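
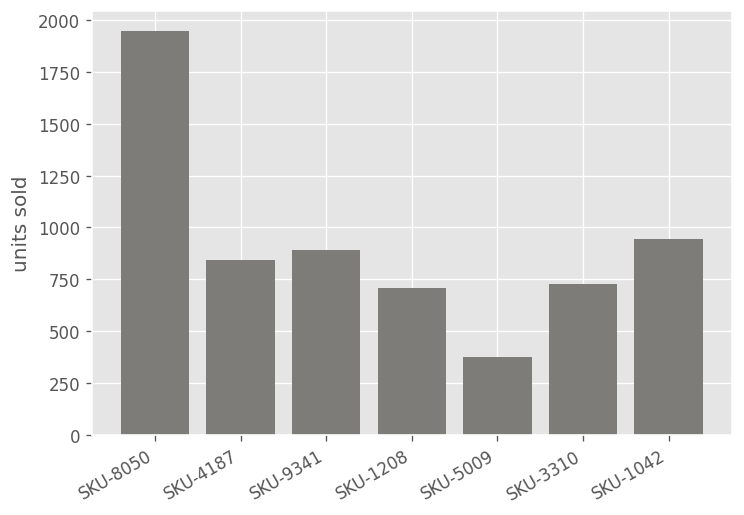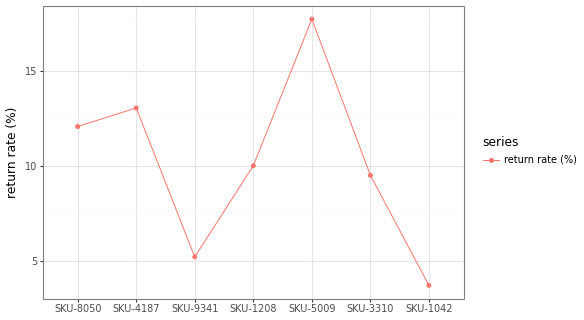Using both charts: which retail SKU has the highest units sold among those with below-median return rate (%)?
SKU-1042

Chart 2 median return rate (%) ≈ 10; below-median retail SKUs: SKU-9341, SKU-3310, SKU-1042. Among those, SKU-1042 has the highest units sold (≈ 1000).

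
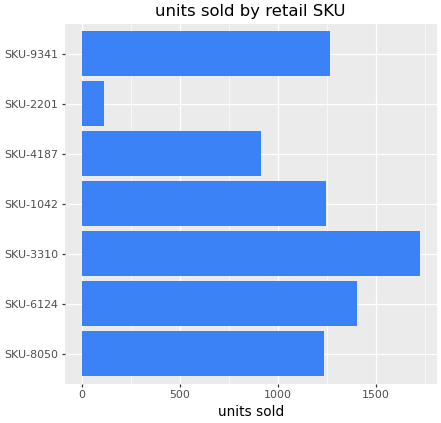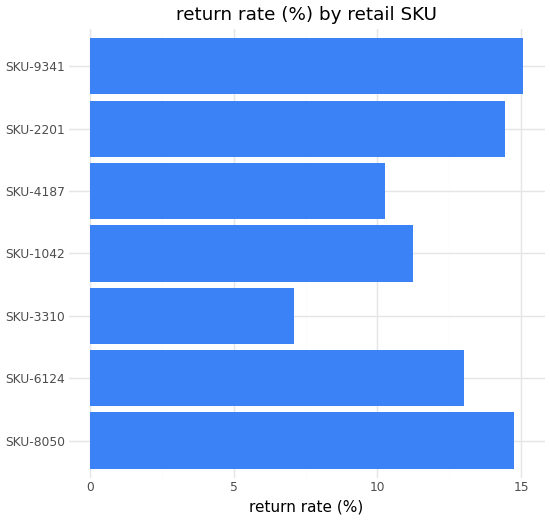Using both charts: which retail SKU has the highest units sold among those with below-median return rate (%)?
Chart 2 median return rate (%) ≈ 14; below-median retail SKUs: SKU-3310, SKU-1042, SKU-4187. Among those, SKU-3310 has the highest units sold (≈ 1800).

SKU-3310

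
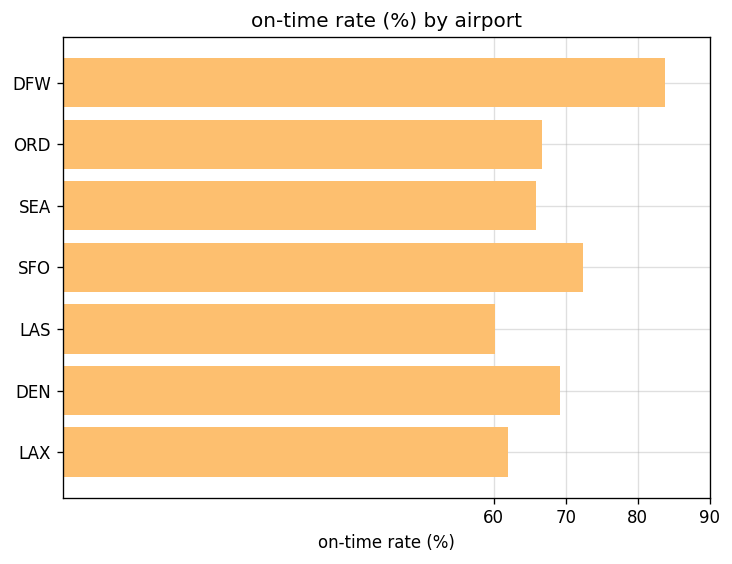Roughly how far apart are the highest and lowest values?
≈ 20

Max DFW ≈ 80, min LAS ≈ 60; range ≈ 20.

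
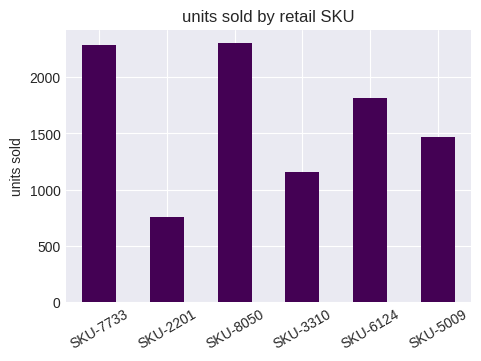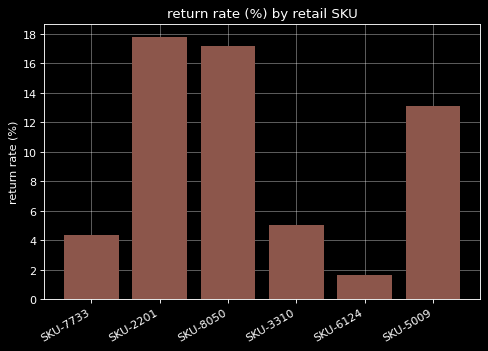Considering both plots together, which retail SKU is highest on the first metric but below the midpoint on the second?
SKU-7733

Chart 2 median return rate (%) ≈ 10; below-median retail SKUs: SKU-7733, SKU-3310, SKU-6124. Among those, SKU-7733 has the highest units sold (≈ 2500).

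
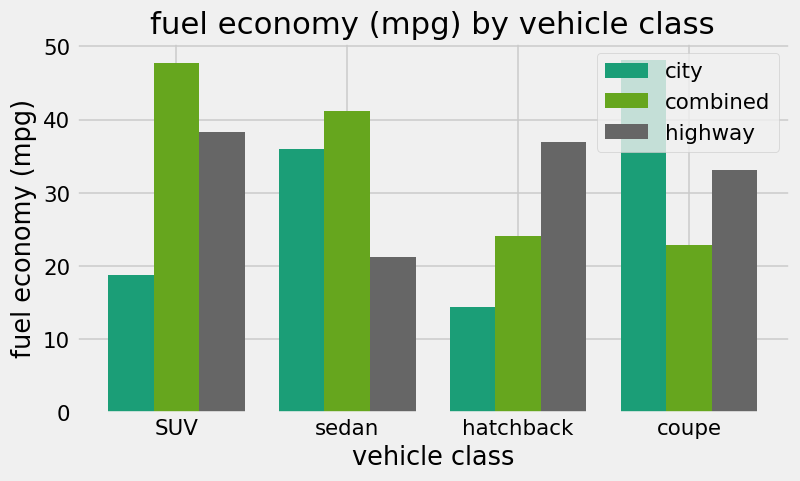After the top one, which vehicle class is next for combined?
sedan

Top 3 for combined: SUV ≈ 50, sedan ≈ 40, hatchback ≈ 25.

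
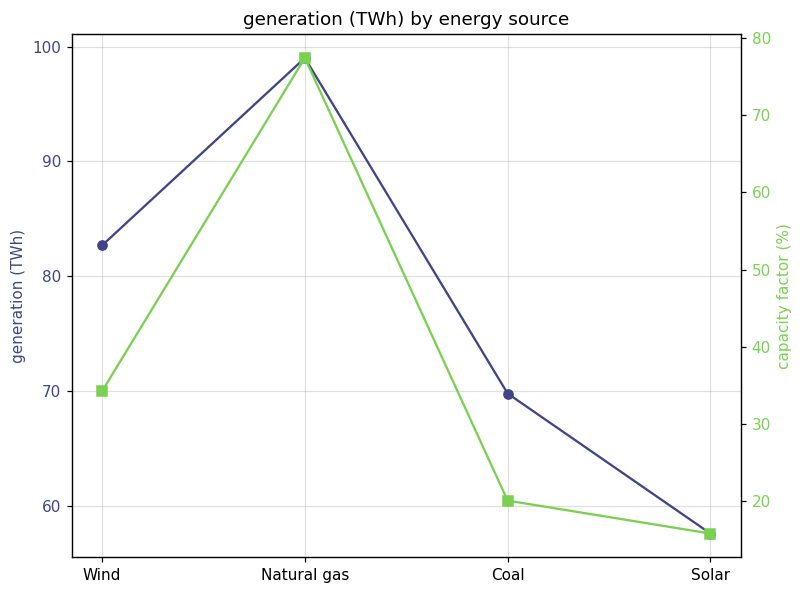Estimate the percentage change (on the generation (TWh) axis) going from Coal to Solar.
≈ -14.3%

Coal ≈ 70, Solar ≈ 60; (60 − 70) / 70 ≈ -14.3%.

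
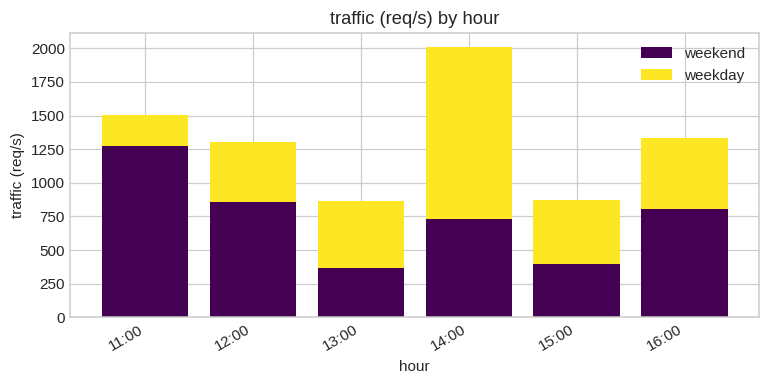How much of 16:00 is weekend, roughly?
≈ 800

weekend top ≈ 800, bottom ≈ 0; segment ≈ 800.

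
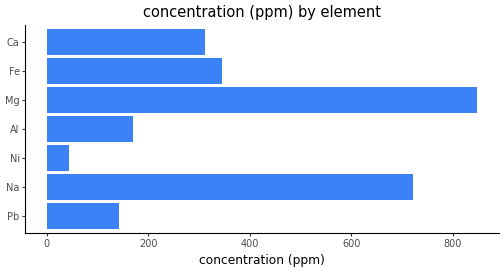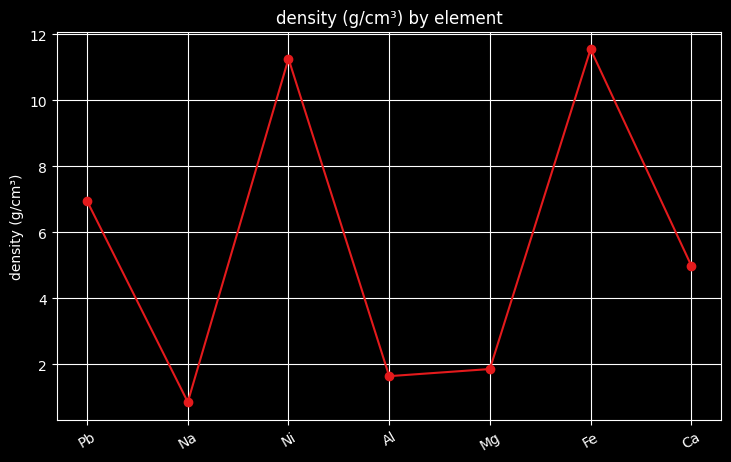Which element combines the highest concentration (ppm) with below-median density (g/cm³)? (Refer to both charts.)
Chart 2 median density (g/cm³) ≈ 4; below-median elements: Na, Al, Mg. Among those, Mg has the highest concentration (ppm) (≈ 800).

Mg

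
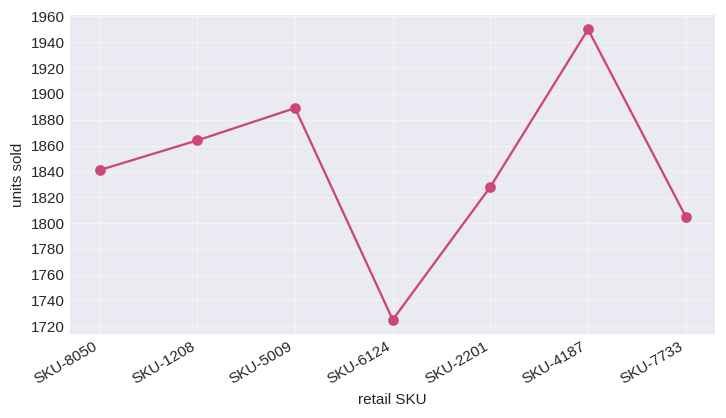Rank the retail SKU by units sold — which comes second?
Top 3: SKU-4187 ≈ 1960, SKU-5009 ≈ 1880, SKU-1208 ≈ 1860.

SKU-5009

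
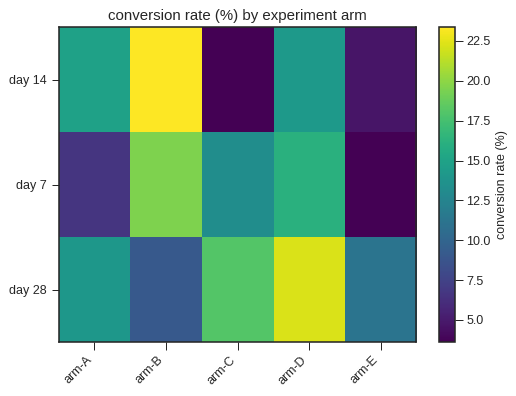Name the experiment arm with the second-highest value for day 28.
arm-C

Top 3 for day 28: arm-D ≈ 22, arm-C ≈ 18, arm-A ≈ 14.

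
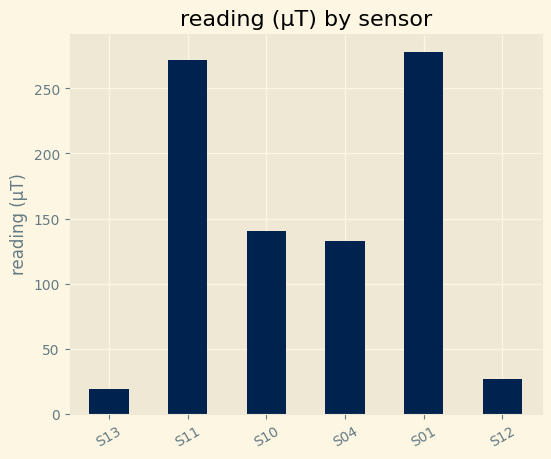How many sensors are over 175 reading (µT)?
Above 175: S11, S01.

2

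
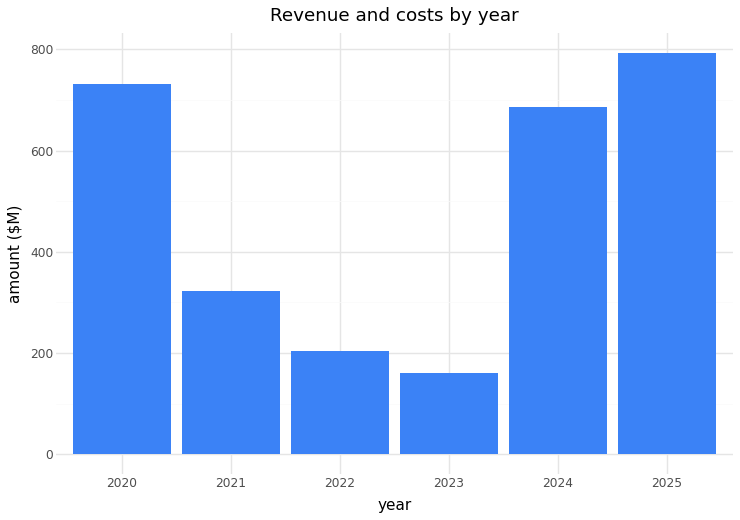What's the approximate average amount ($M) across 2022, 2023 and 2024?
≈ 367

(200 + 200 + 700) / 3 ≈ 367.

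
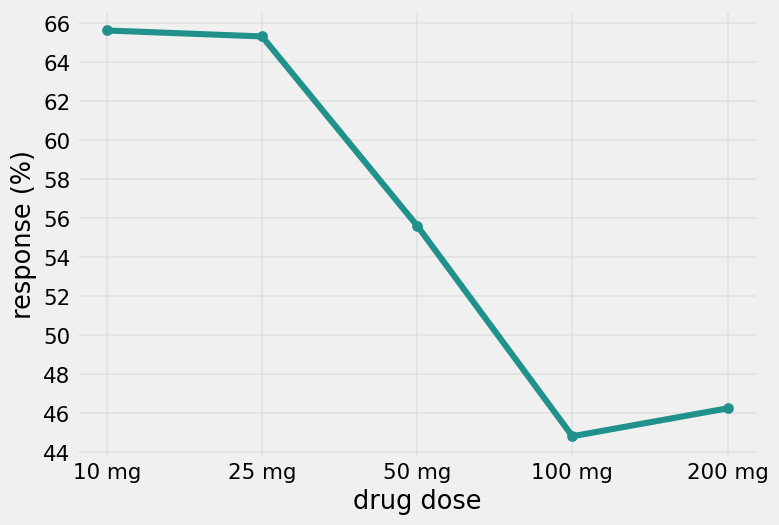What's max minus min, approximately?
≈ 22

Max 10 mg ≈ 66, min 100 mg ≈ 44; range ≈ 22.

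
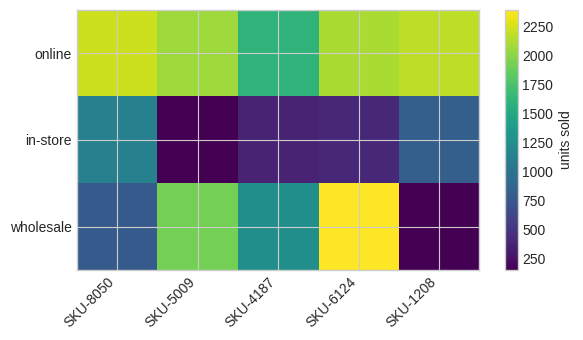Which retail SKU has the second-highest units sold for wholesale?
Top 3 for wholesale: SKU-6124 ≈ 2400, SKU-5009 ≈ 2000, SKU-4187 ≈ 1200.

SKU-5009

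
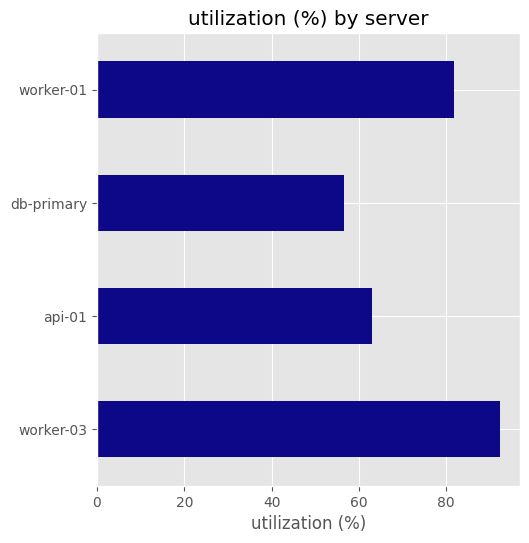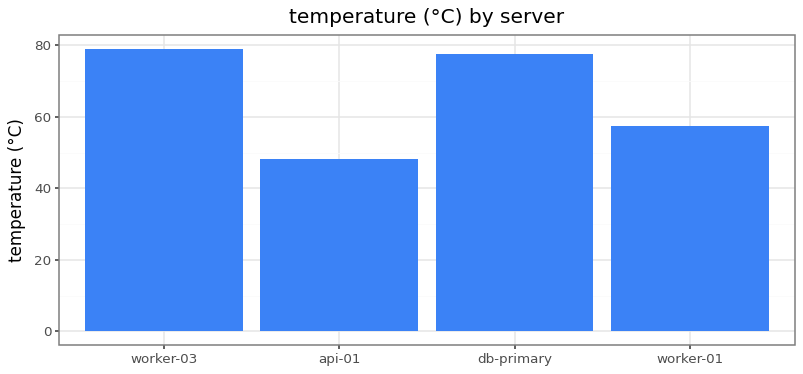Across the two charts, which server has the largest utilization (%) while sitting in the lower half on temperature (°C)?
Chart 2 median temperature (°C) ≈ 70; below-median servers: api-01, worker-01. Among those, worker-01 has the highest utilization (%) (≈ 80).

worker-01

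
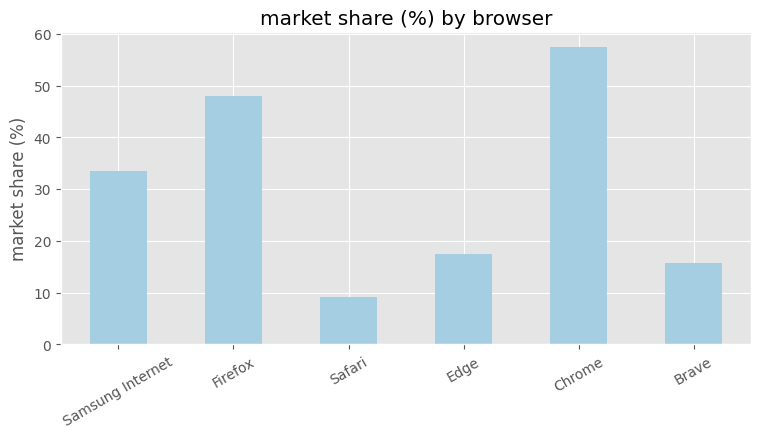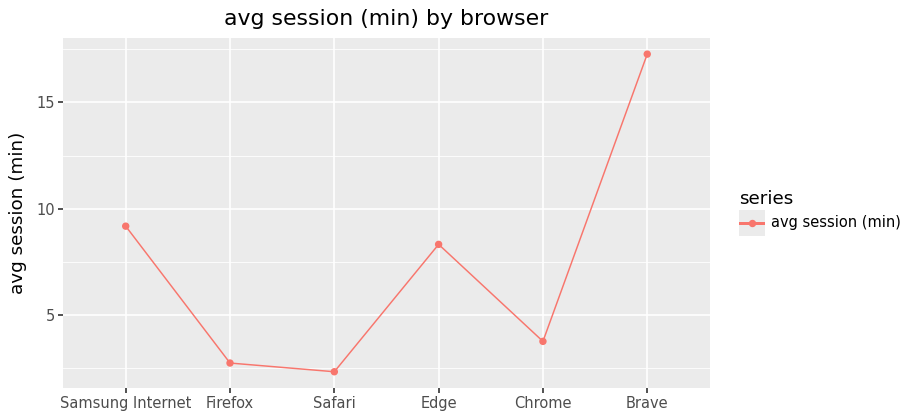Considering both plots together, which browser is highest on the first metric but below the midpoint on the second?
Chart 2 median avg session (min) ≈ 6; below-median browsers: Firefox, Safari, Chrome. Among those, Chrome has the highest market share (%) (≈ 60).

Chrome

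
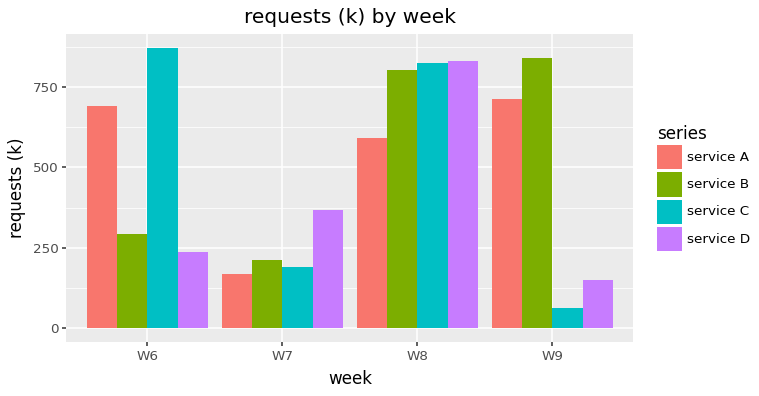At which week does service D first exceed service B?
W7

W6: service D ≈ 200 vs service B ≈ 300 (not yet); W7: service D ≈ 400 vs service B ≈ 200 (first crossover).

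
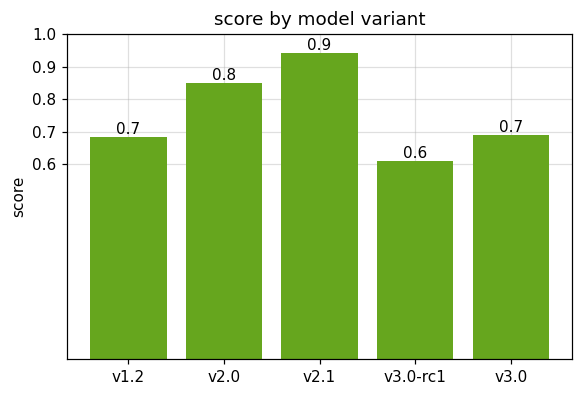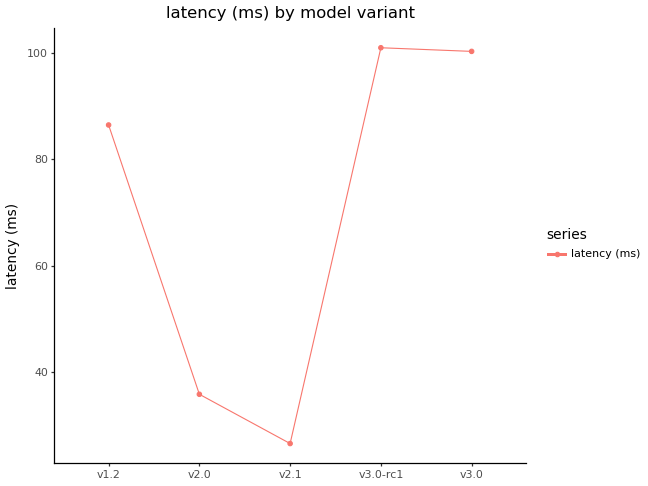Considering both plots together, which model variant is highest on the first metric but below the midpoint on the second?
Chart 2 median latency (ms) ≈ 90; below-median model variants: v2.0, v2.1. Among those, v2.1 has the highest score (≈ 0.9).

v2.1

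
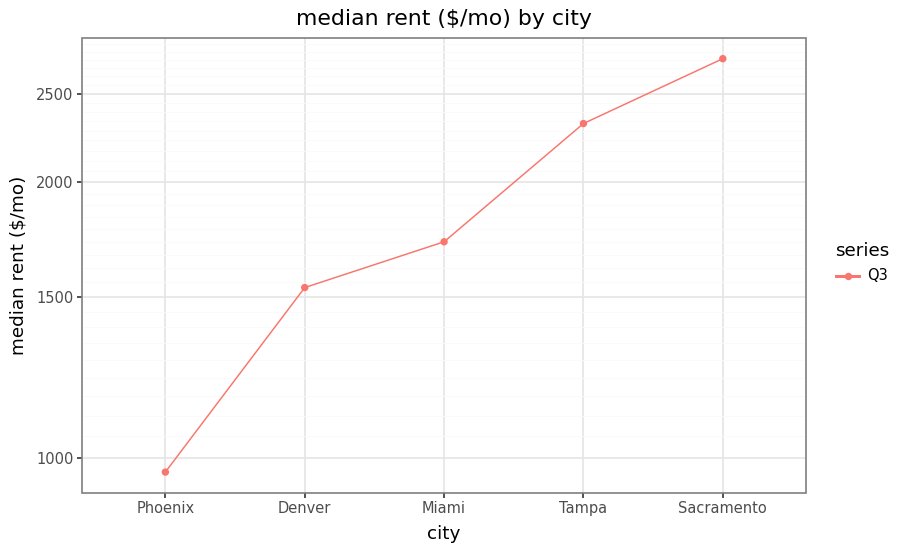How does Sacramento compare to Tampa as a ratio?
≈ 1.17×

Sacramento ≈ 2800, Tampa ≈ 2400; 2800/2400 ≈ 1.17.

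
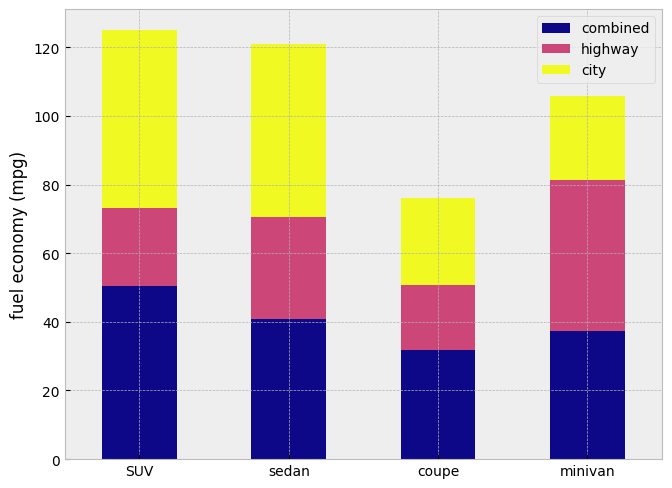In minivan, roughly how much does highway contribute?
≈ 40

highway top ≈ 80, bottom ≈ 40; segment ≈ 40.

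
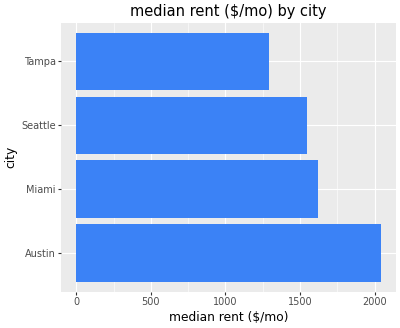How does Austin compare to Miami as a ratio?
Austin ≈ 2000, Miami ≈ 1600; 2000/1600 ≈ 1.25.

≈ 1.25×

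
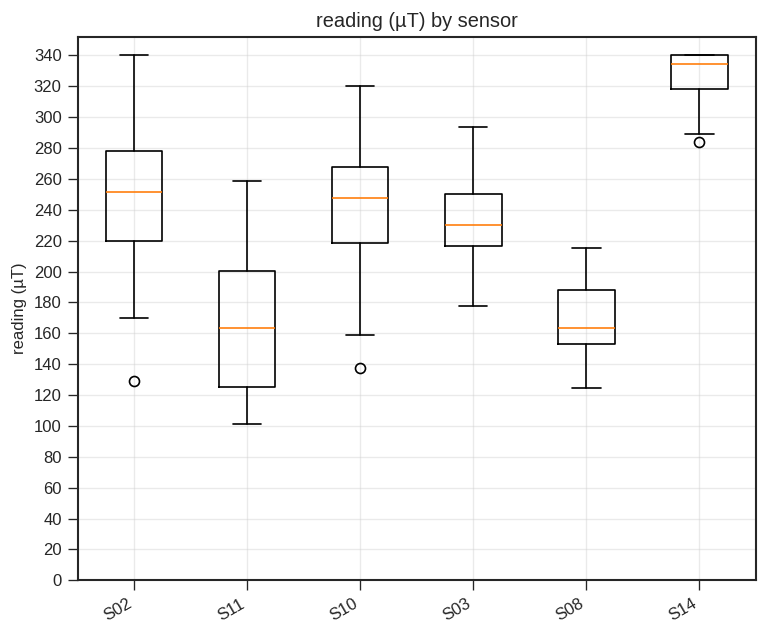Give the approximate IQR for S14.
Q3 ≈ 340, Q1 ≈ 320; IQR ≈ 20.

≈ 20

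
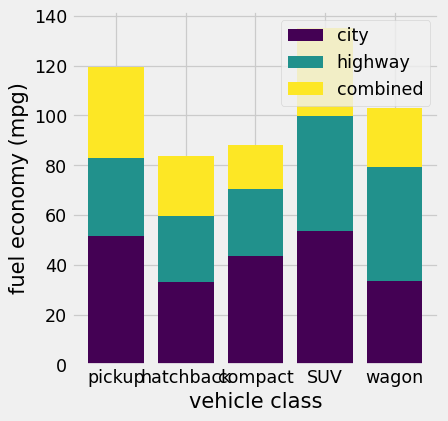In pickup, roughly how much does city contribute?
city top ≈ 60, bottom ≈ 0; segment ≈ 60.

≈ 60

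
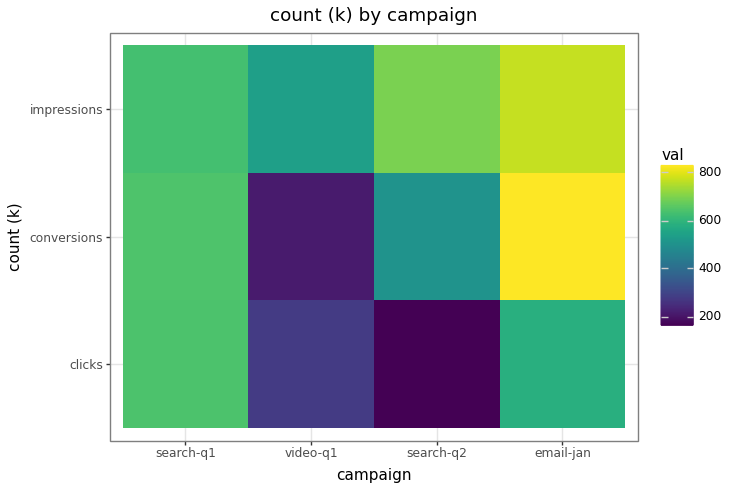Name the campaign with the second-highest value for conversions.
Top 3 for conversions: email-jan ≈ 800, search-q1 ≈ 600, search-q2 ≈ 500.

search-q1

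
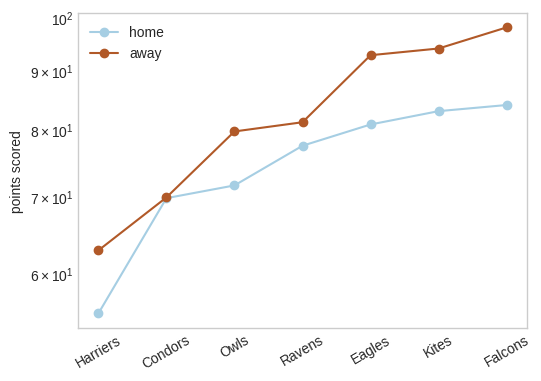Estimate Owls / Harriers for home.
≈ 1.27×

Owls ≈ 70, Harriers ≈ 55; 70/55 ≈ 1.27.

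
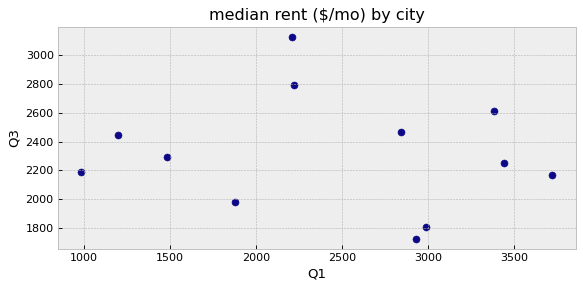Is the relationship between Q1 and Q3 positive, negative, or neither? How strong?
Points are roughly uncorrelated; weak (|r| ≈ 0.1).

no clear correlation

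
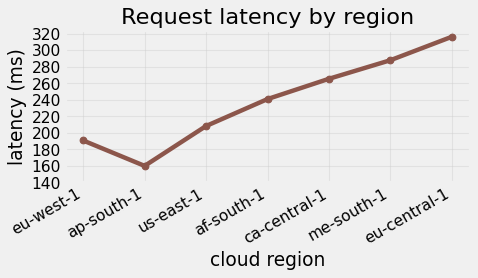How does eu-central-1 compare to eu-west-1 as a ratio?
eu-central-1 ≈ 320, eu-west-1 ≈ 200; 320/200 ≈ 1.6.

≈ 1.6×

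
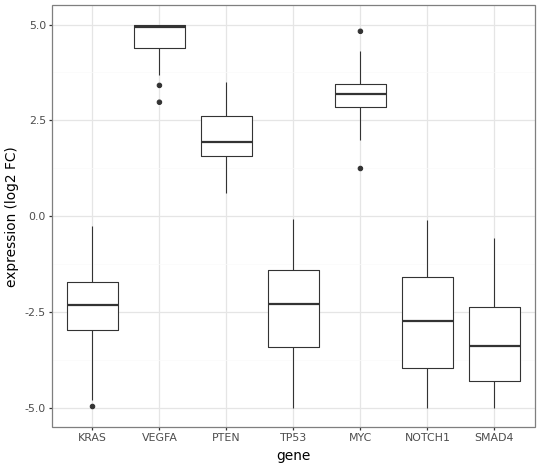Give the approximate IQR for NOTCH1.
≈ 2

Q3 ≈ -2, Q1 ≈ -4; IQR ≈ 2.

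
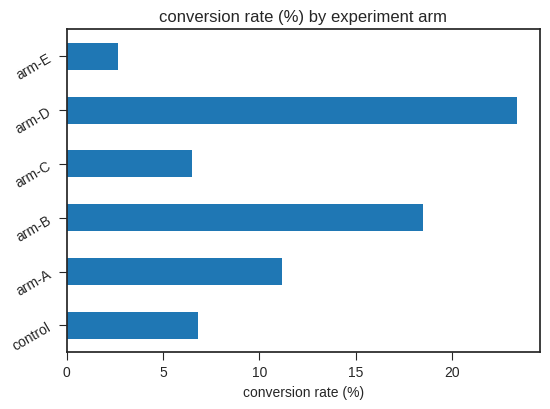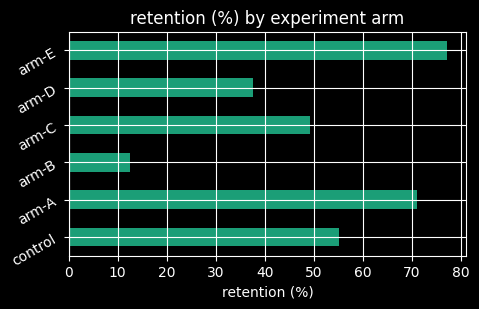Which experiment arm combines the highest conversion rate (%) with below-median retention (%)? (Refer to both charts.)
arm-D

Chart 2 median retention (%) ≈ 50; below-median experiment arms: arm-B, arm-C, arm-D. Among those, arm-D has the highest conversion rate (%) (≈ 25).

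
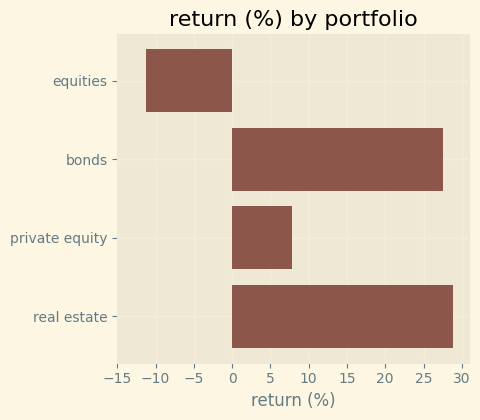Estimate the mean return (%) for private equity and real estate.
(10 + 30) / 2 ≈ 20.

≈ 20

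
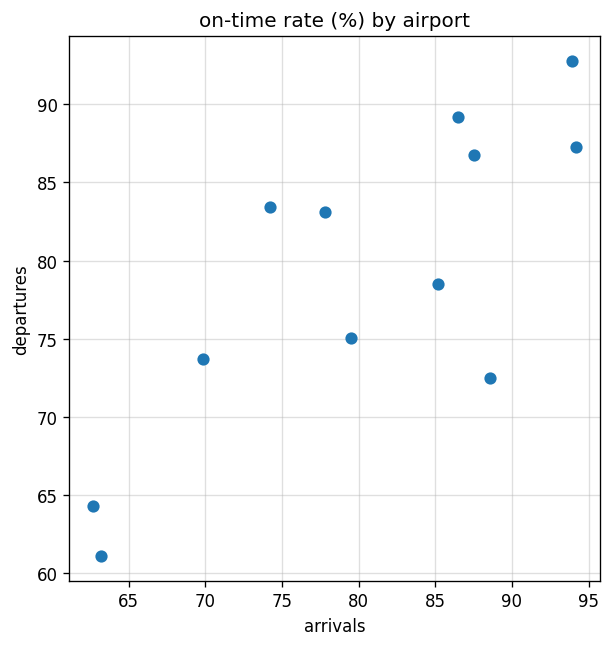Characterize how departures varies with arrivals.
positive, strong

Points are positively correlated; strong (|r| ≈ 0.8).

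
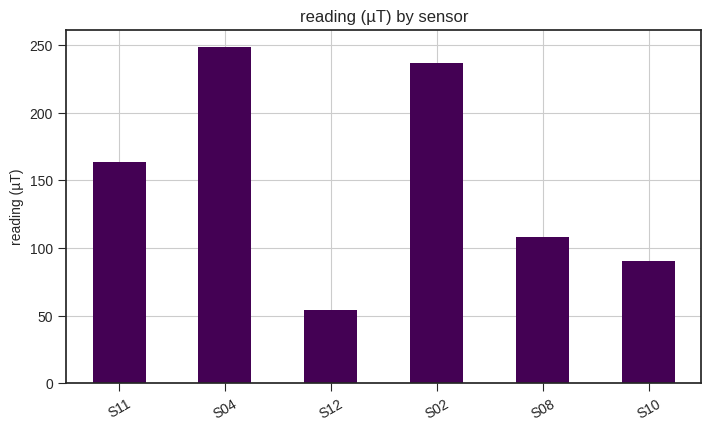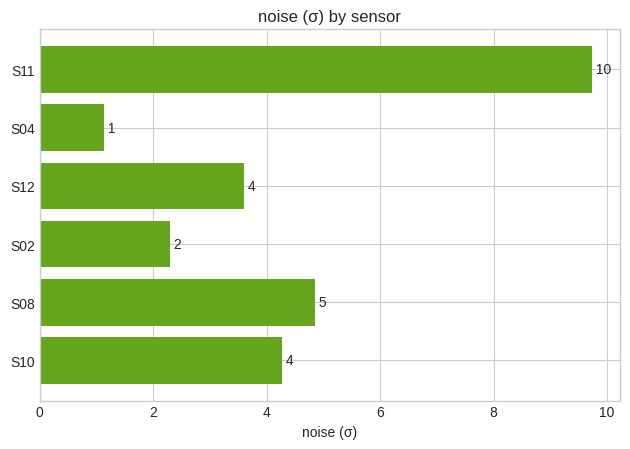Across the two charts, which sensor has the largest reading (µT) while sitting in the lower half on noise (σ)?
Chart 2 median noise (σ) ≈ 4; below-median sensors: S04, S12, S02. Among those, S04 has the highest reading (µT) (≈ 250).

S04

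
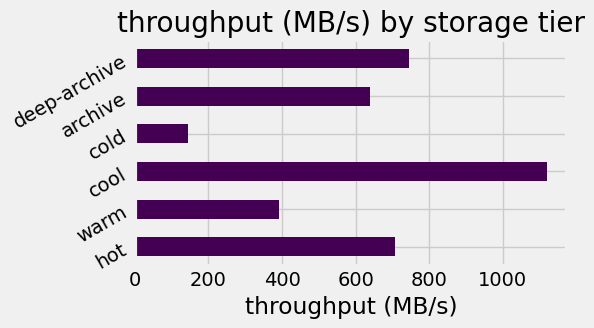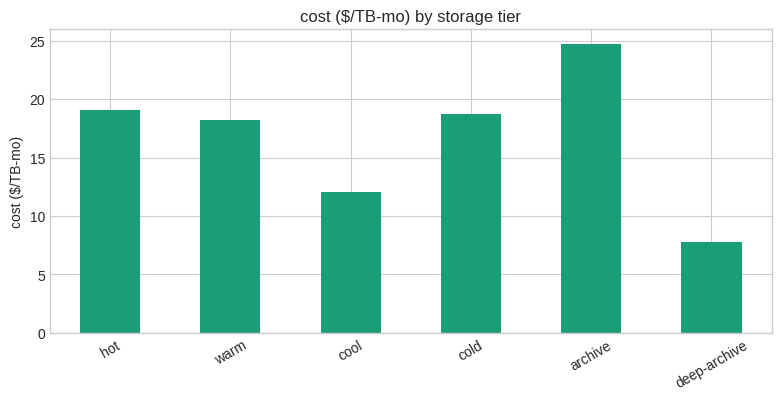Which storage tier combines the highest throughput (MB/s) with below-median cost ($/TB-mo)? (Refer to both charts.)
cool

Chart 2 median cost ($/TB-mo) ≈ 20; below-median storage tiers: warm, cool, deep-archive. Among those, cool has the highest throughput (MB/s) (≈ 1200).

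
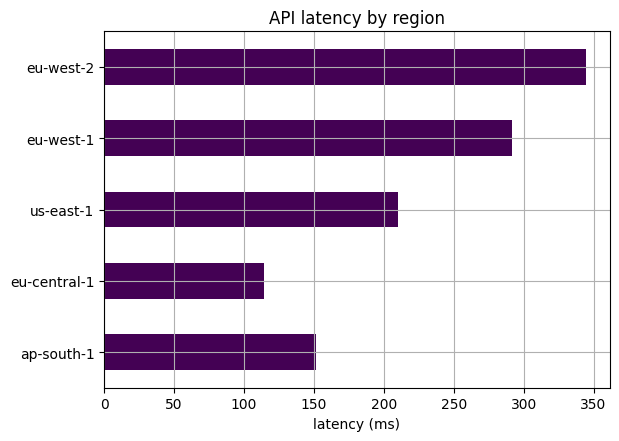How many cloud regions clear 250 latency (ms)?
Above 250: eu-west-1, eu-west-2.

2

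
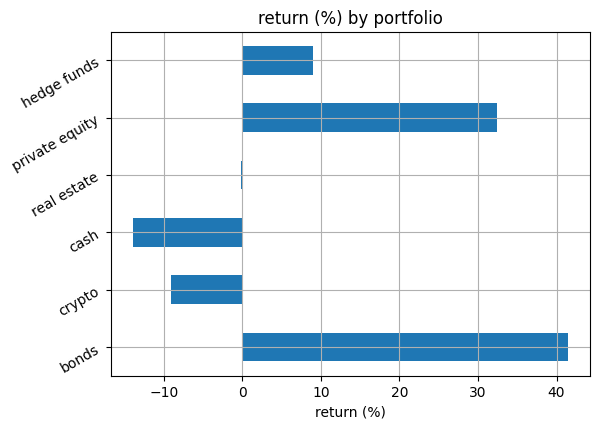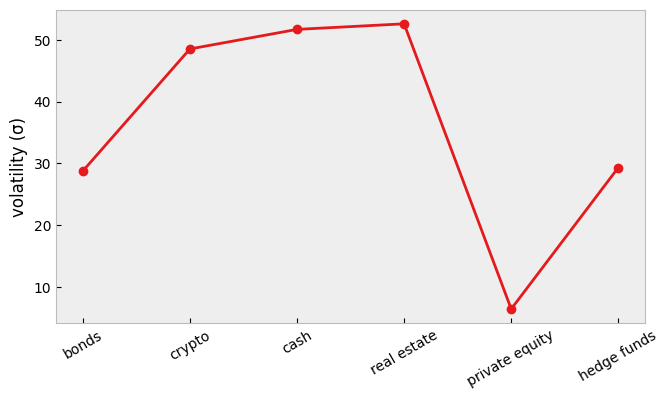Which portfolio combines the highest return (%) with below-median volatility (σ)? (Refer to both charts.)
Chart 2 median volatility (σ) ≈ 40; below-median portfolios: bonds, private equity, hedge funds. Among those, bonds has the highest return (%) (≈ 40).

bonds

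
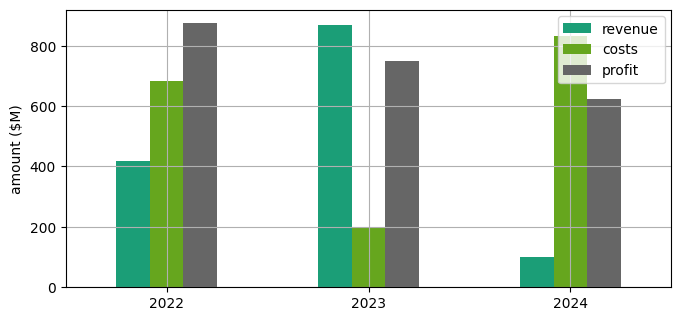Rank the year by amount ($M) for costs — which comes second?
2022

Top 3 for costs: 2024 ≈ 800, 2022 ≈ 700, 2023 ≈ 200.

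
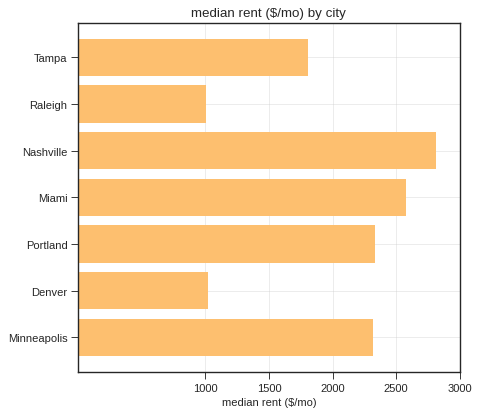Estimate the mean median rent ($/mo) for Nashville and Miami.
≈ 2750

(3000 + 2500) / 2 ≈ 2750.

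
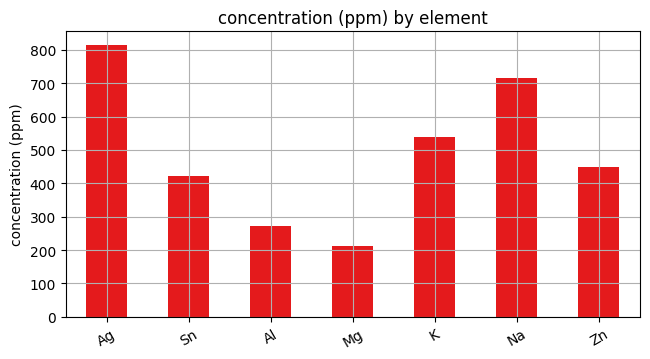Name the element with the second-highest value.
Top 3: Ag ≈ 800, Na ≈ 700, K ≈ 500.

Na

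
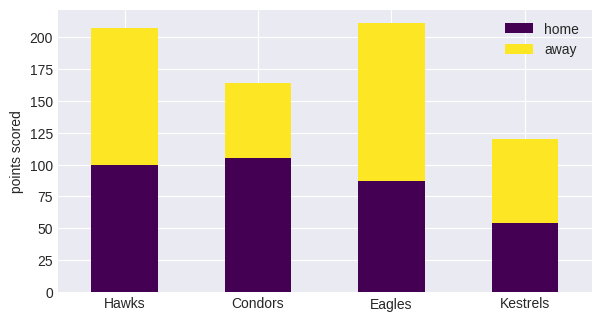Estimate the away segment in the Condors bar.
≈ 60

away top ≈ 160, bottom ≈ 100; segment ≈ 60.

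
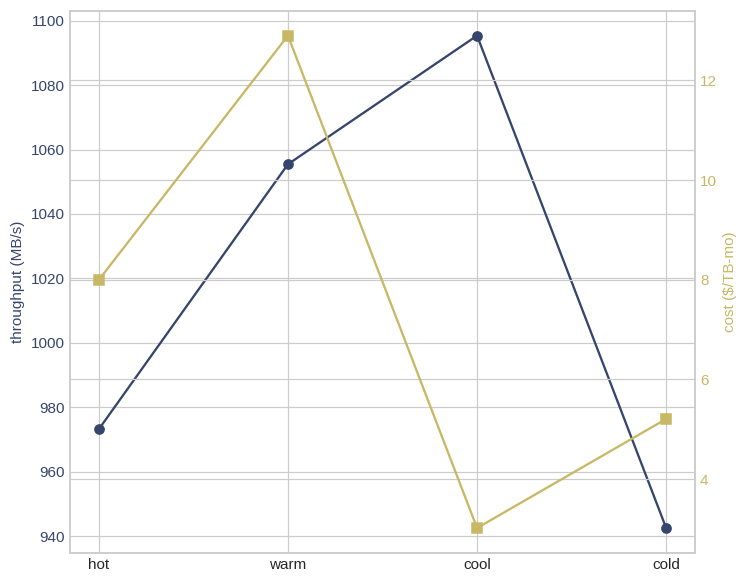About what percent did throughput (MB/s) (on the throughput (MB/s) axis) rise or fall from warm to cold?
warm ≈ 1060, cold ≈ 940; (940 − 1060) / 1060 ≈ -11.3%.

≈ -11.3%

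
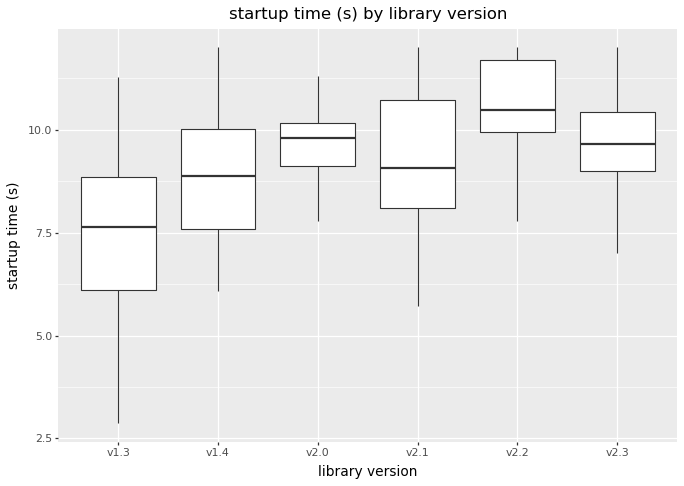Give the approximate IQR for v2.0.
≈ 1.0

Q3 ≈ 10.2, Q1 ≈ 9.2; IQR ≈ 1.0.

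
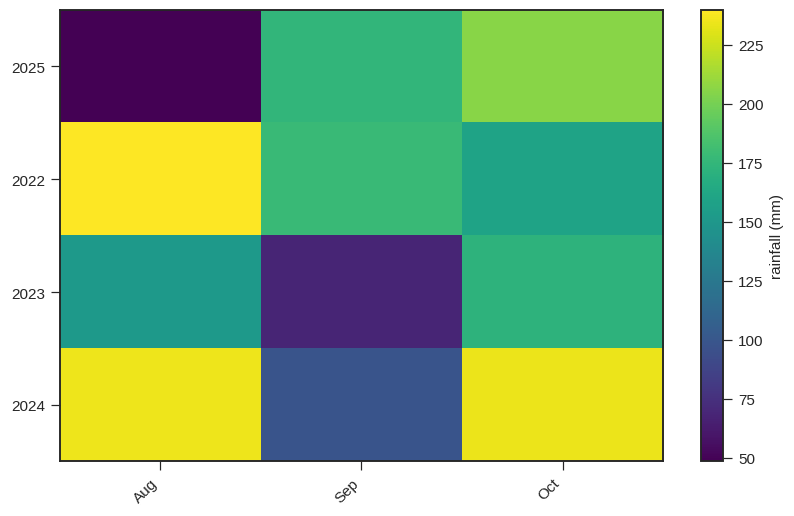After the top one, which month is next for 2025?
Sep

Top 3 for 2025: Oct ≈ 200, Sep ≈ 180, Aug ≈ 40.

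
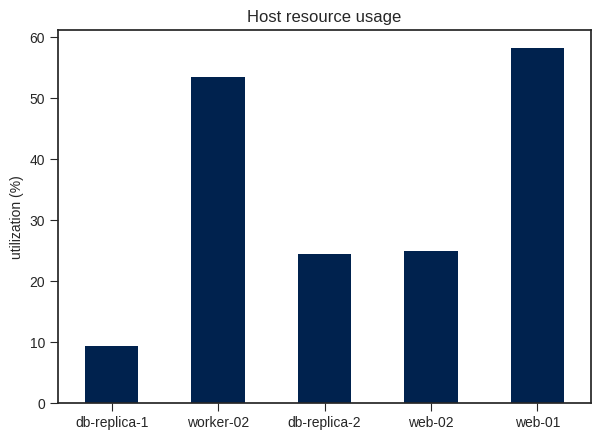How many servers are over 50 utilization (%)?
2

Above 50: worker-02, web-01.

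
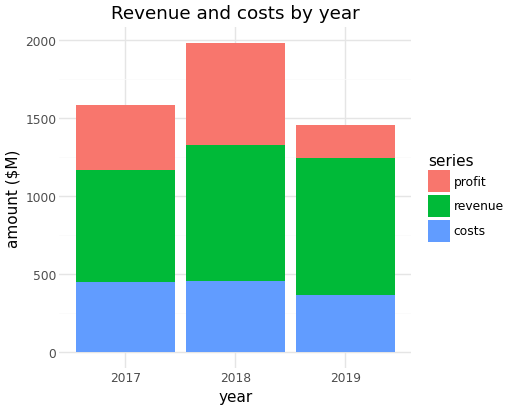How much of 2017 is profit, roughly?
≈ 400

profit top ≈ 1600, bottom ≈ 1200; segment ≈ 400.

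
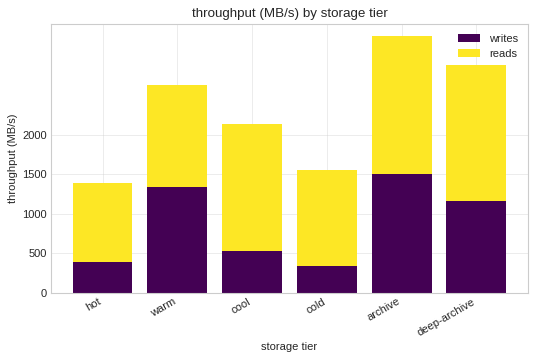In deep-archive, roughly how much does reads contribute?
reads top ≈ 3000, bottom ≈ 1000; segment ≈ 2000.

≈ 2000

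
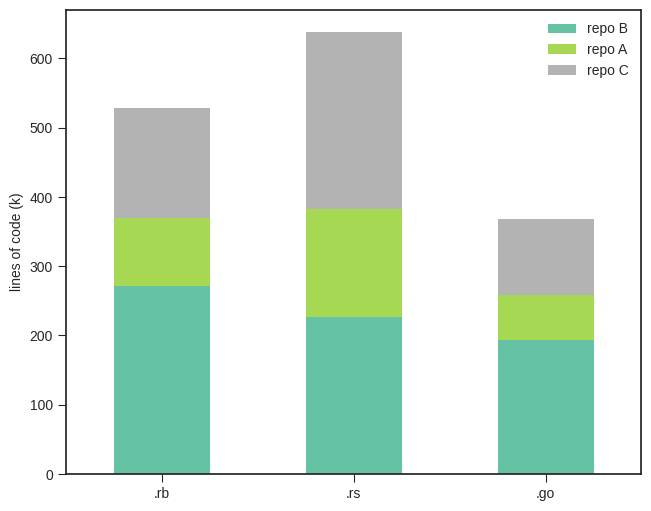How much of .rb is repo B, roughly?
≈ 300

repo B top ≈ 300, bottom ≈ 0; segment ≈ 300.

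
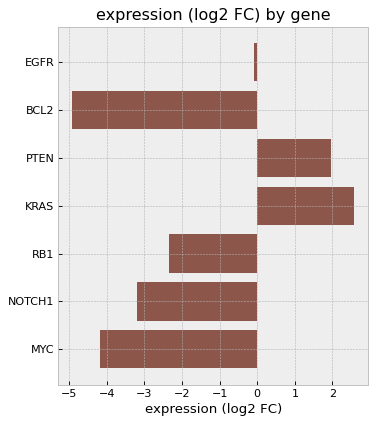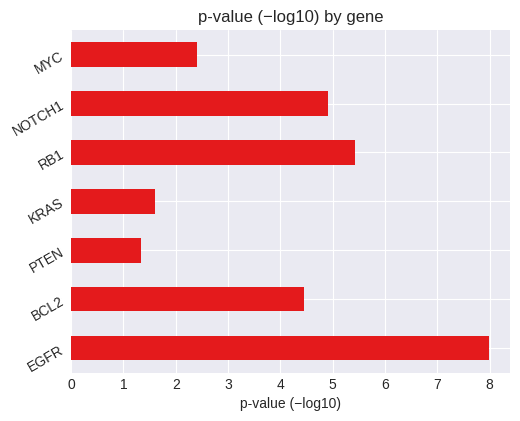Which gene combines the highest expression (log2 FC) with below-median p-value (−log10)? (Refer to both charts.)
Chart 2 median p-value (−log10) ≈ 4; below-median genes: PTEN, KRAS, MYC. Among those, KRAS has the highest expression (log2 FC) (≈ 2.5).

KRAS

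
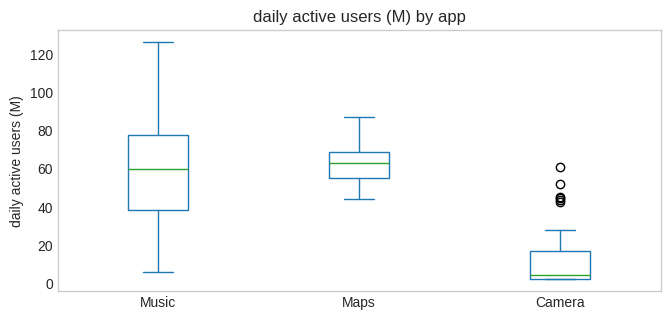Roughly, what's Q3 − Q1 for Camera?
≈ 15

Q3 ≈ 15, Q1 ≈ 0; IQR ≈ 15.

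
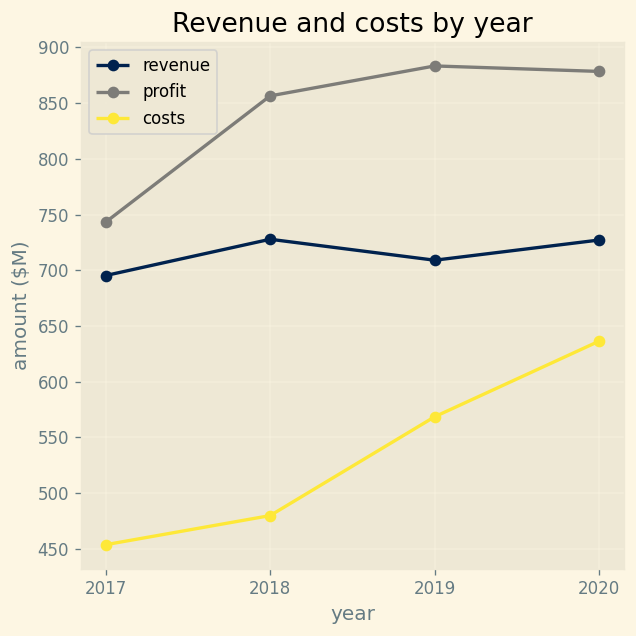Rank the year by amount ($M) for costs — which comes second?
2019

Top 3 for costs: 2020 ≈ 650, 2019 ≈ 550, 2018 ≈ 500.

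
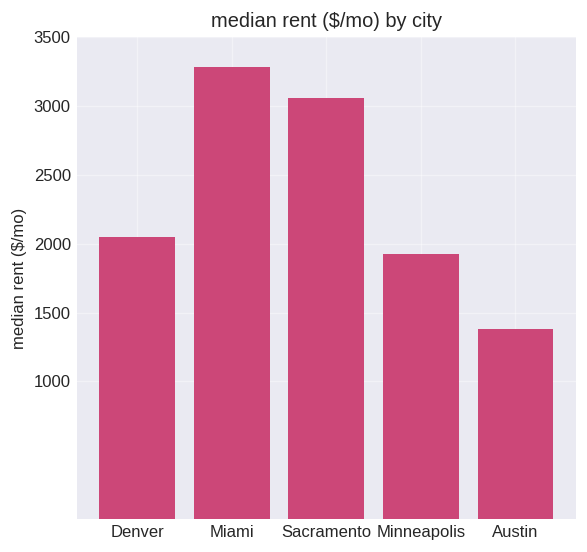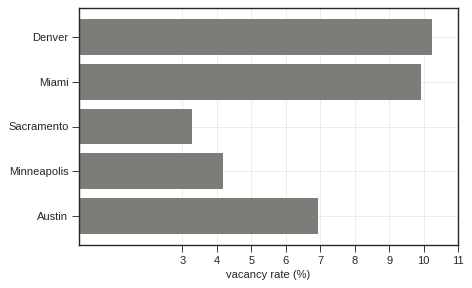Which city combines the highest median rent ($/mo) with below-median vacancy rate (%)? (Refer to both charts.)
Sacramento

Chart 2 median vacancy rate (%) ≈ 7; below-median cities: Sacramento, Minneapolis. Among those, Sacramento has the highest median rent ($/mo) (≈ 3000).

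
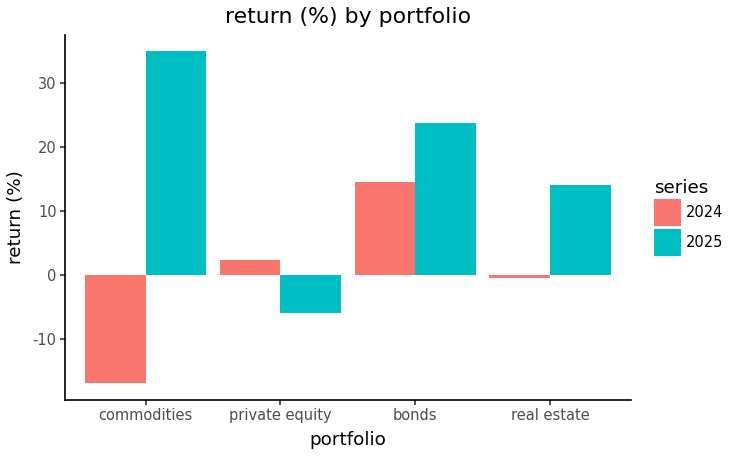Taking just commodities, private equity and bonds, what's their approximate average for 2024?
≈ 0

(-15 + 0 + 15) / 3 ≈ 0.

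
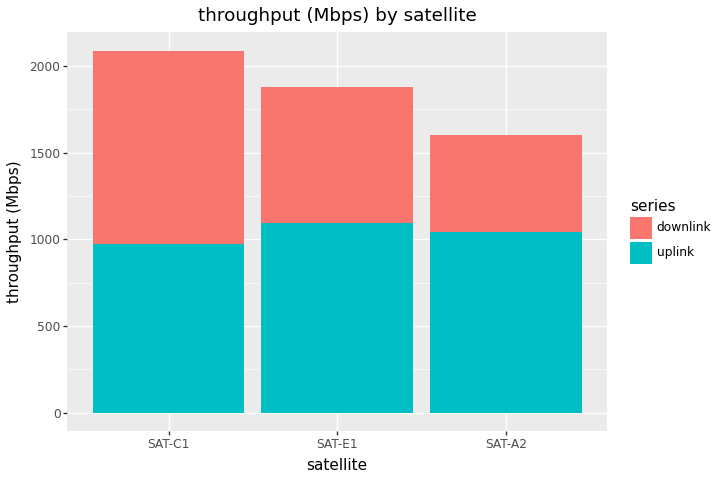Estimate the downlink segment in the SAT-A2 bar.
≈ 600

downlink top ≈ 1600, bottom ≈ 1000; segment ≈ 600.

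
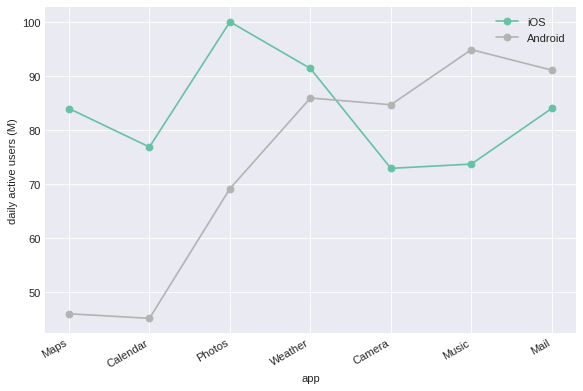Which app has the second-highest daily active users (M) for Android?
Mail

Top 3 for Android: Music ≈ 95, Mail ≈ 90, Weather ≈ 85.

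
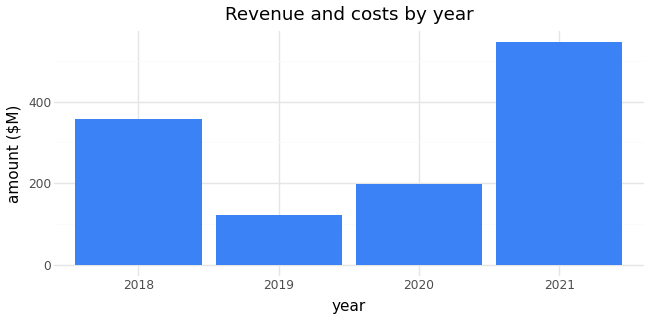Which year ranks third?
Top 4: 2021 ≈ 550, 2018 ≈ 350, 2020 ≈ 200, 2019 ≈ 100.

2020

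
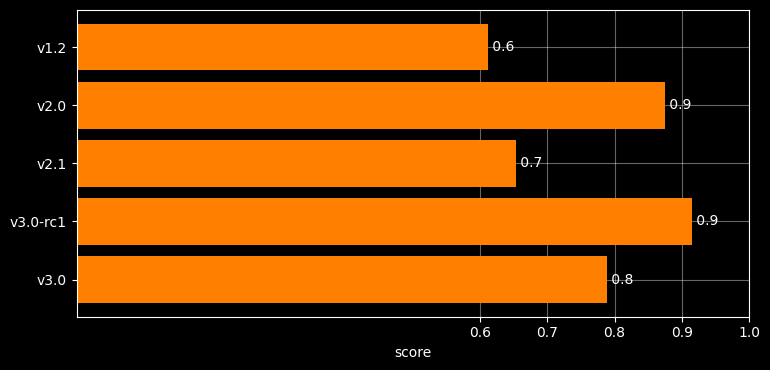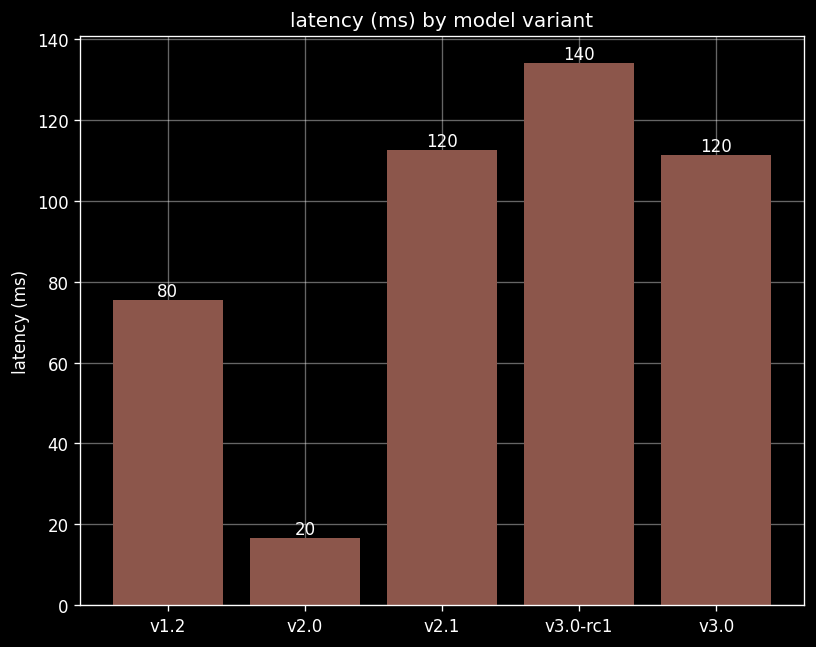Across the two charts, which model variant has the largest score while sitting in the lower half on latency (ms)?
v2.0

Chart 2 median latency (ms) ≈ 120; below-median model variants: v1.2, v2.0. Among those, v2.0 has the highest score (≈ 0.9).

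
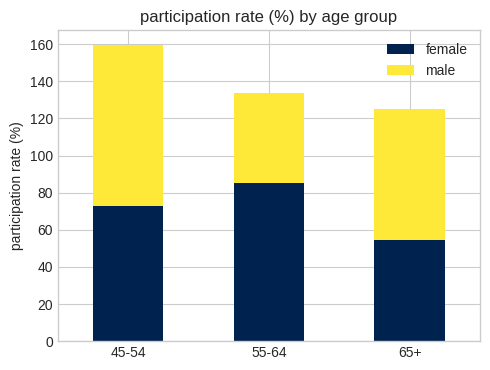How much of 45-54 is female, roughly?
female top ≈ 80, bottom ≈ 0; segment ≈ 80.

≈ 80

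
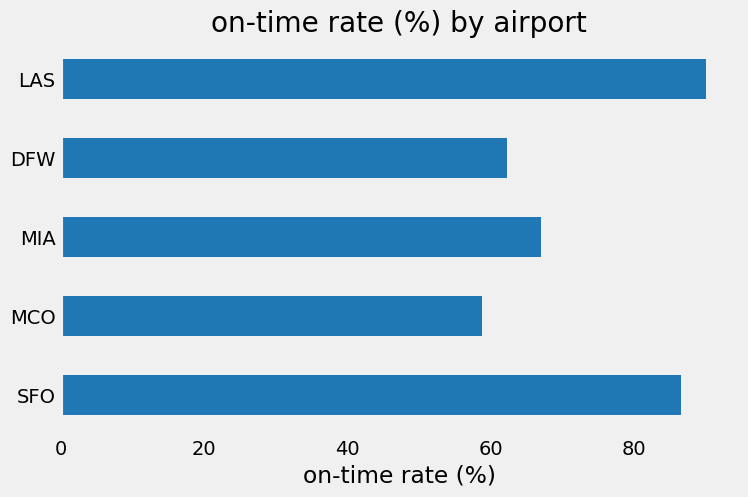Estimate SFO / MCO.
SFO ≈ 90, MCO ≈ 60; 90/60 ≈ 1.5.

≈ 1.5×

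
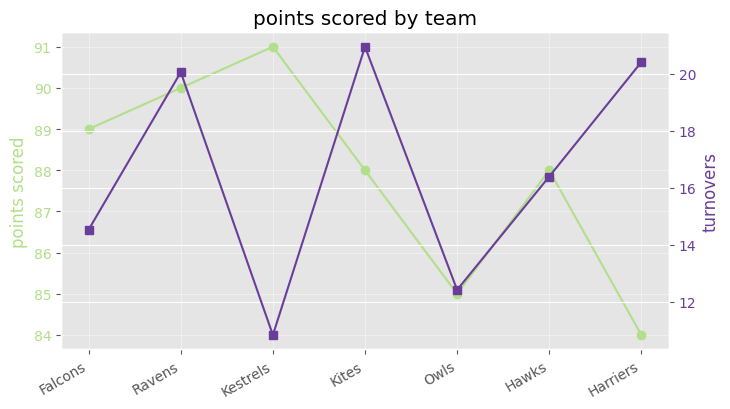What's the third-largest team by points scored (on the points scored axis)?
Top 4 (on the points scored axis): Kestrels ≈ 91, Ravens ≈ 90, Falcons ≈ 89, Hawks ≈ 88.

Falcons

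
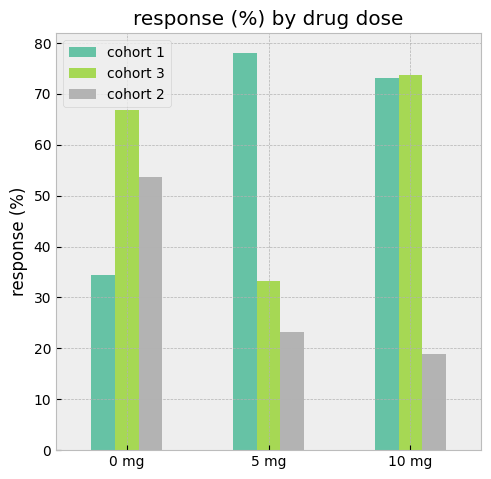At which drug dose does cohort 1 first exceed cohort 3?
5 mg

0 mg: cohort 1 ≈ 30 vs cohort 3 ≈ 70 (not yet); 5 mg: cohort 1 ≈ 80 vs cohort 3 ≈ 30 (first crossover).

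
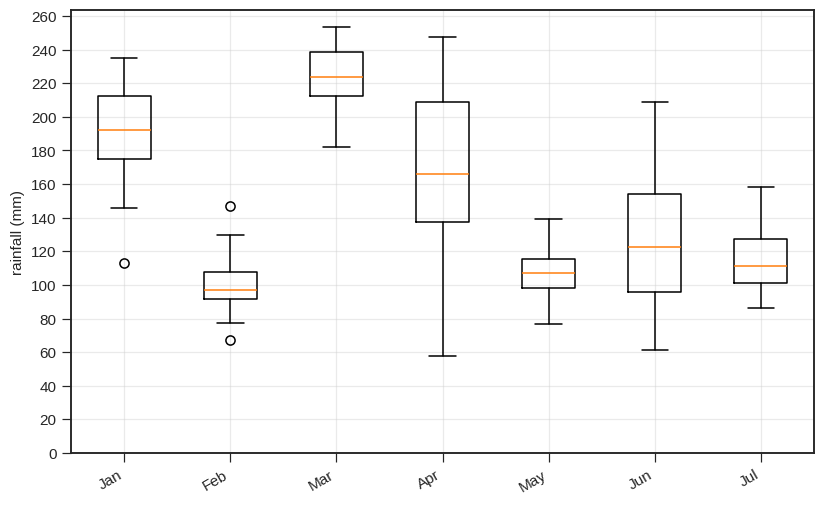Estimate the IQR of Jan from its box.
≈ 40

Q3 ≈ 220, Q1 ≈ 180; IQR ≈ 40.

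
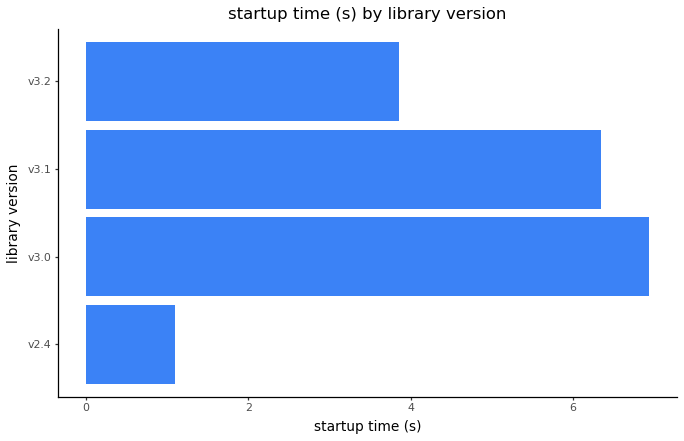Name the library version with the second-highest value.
Top 3: v3.0 ≈ 7, v3.1 ≈ 6, v3.2 ≈ 4.

v3.1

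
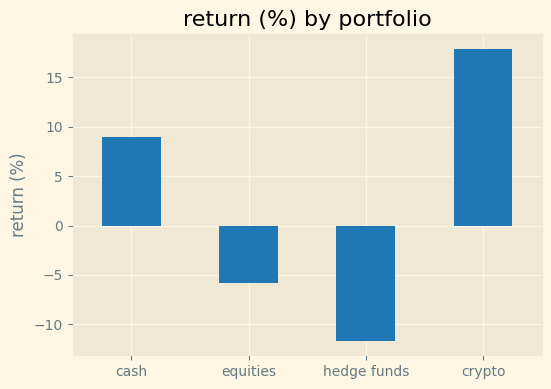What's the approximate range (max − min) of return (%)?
Max crypto ≈ 20, min hedge funds ≈ -10; range ≈ 30.

≈ 30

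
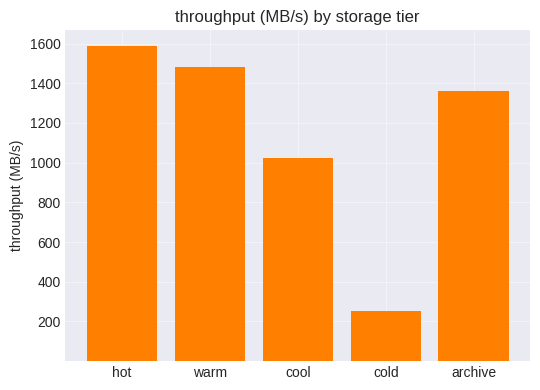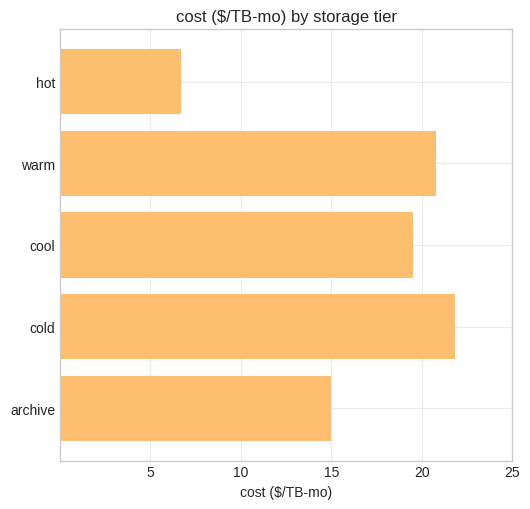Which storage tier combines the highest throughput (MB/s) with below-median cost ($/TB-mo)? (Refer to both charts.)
hot

Chart 2 median cost ($/TB-mo) ≈ 20; below-median storage tiers: hot, archive. Among those, hot has the highest throughput (MB/s) (≈ 1600).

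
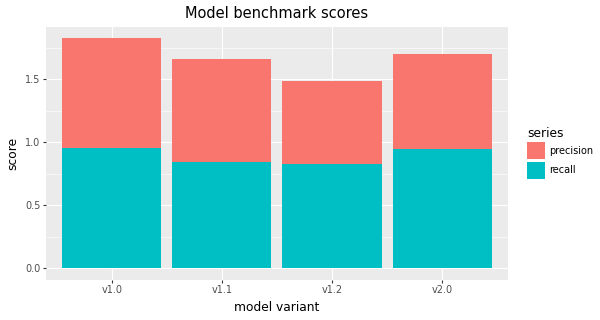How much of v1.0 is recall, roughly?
recall top ≈ 1.0, bottom ≈ 0.0; segment ≈ 1.0.

≈ 1.0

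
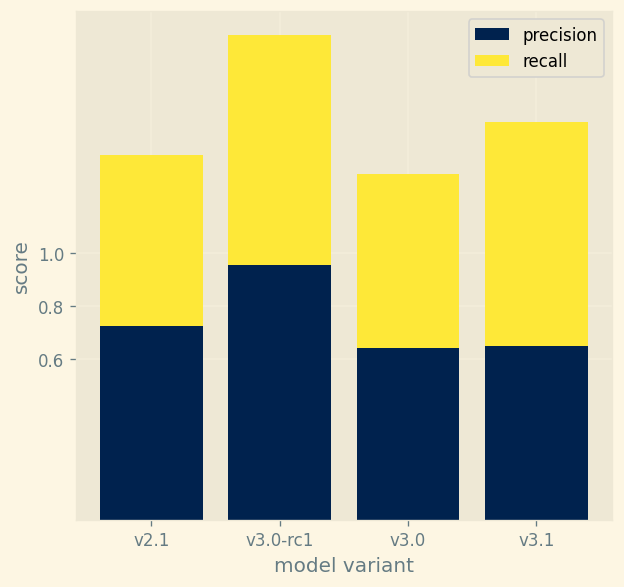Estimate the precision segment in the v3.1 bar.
≈ 0.6

precision top ≈ 0.6, bottom ≈ 0.0; segment ≈ 0.6.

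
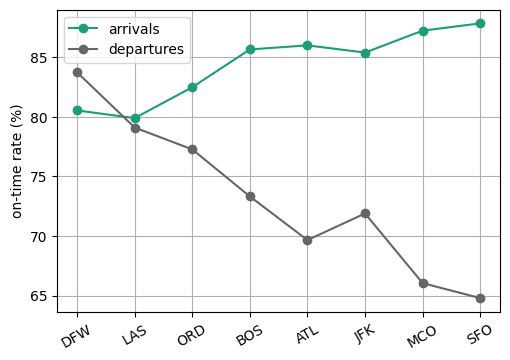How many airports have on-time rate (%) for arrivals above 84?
5

Above 84: BOS, ATL, JFK, MCO, SFO.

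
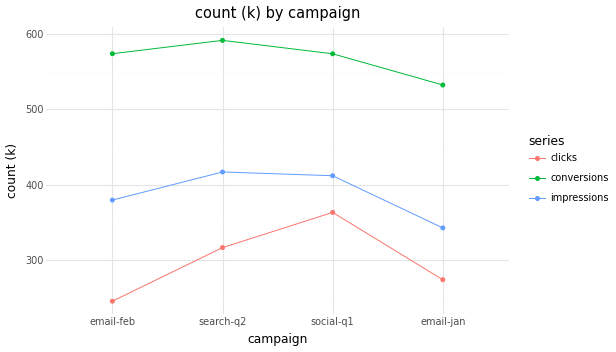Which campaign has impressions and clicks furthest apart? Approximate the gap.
email-feb: impressions ≈ 400, clicks ≈ 250 → gap ≈ 150. Next-largest (search-q2) is only ≈ 100.

email-feb, ≈ 150 k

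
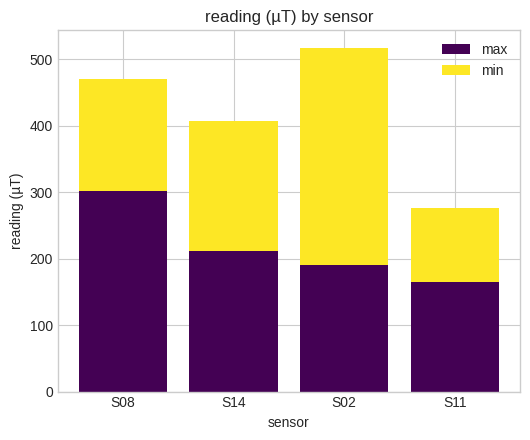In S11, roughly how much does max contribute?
max top ≈ 150, bottom ≈ 0; segment ≈ 150.

≈ 150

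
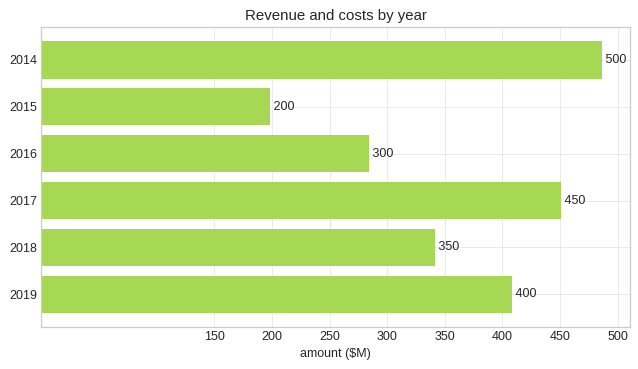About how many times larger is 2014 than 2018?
≈ 1.43×

2014 ≈ 500, 2018 ≈ 350; 500/350 ≈ 1.43.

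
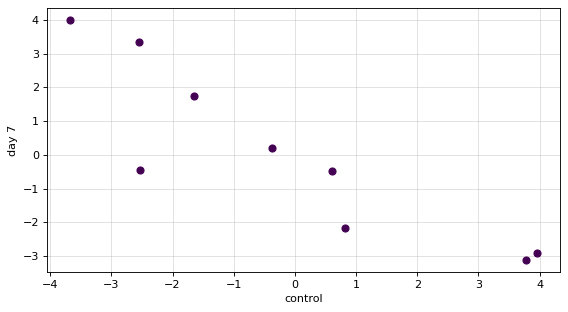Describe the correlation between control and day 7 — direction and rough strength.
Points are negatively correlated; strong (|r| ≈ 0.9).

negative, strong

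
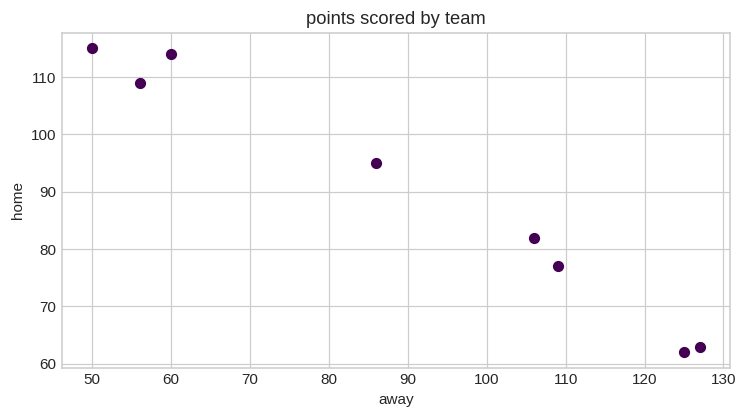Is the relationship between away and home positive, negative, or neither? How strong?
Points are negatively correlated; strong (|r| ≈ 1.0).

negative, strong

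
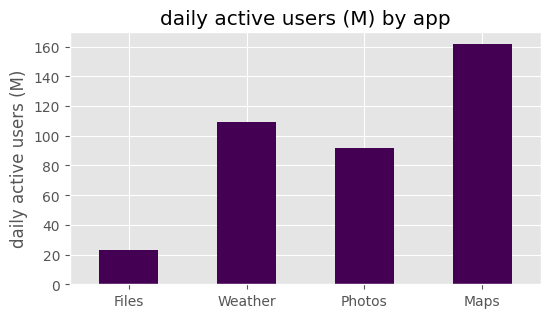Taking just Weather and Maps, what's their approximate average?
≈ 130

(100 + 160) / 2 ≈ 130.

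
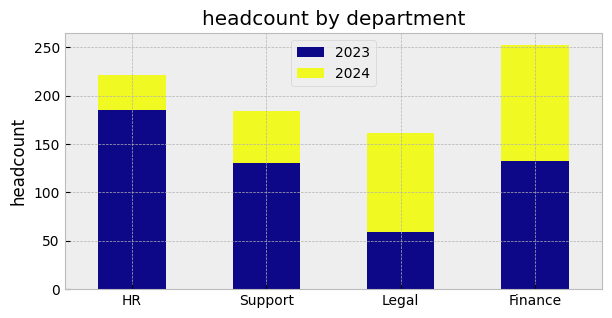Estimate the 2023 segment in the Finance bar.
≈ 125

2023 top ≈ 125, bottom ≈ 0; segment ≈ 125.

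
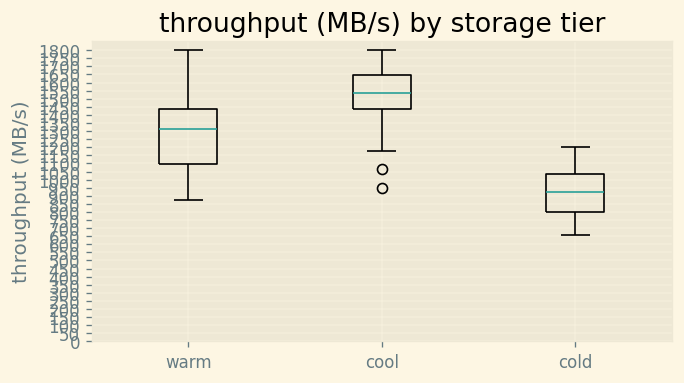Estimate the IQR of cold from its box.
≈ 250

Q3 ≈ 1050, Q1 ≈ 800; IQR ≈ 250.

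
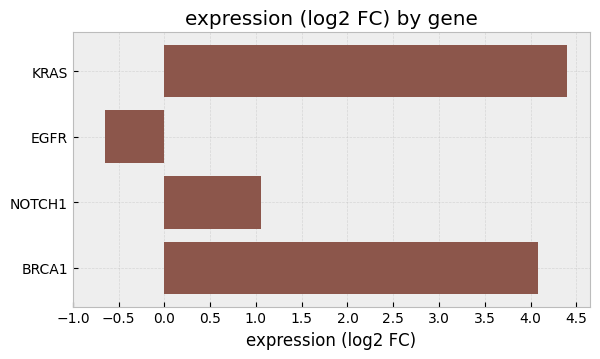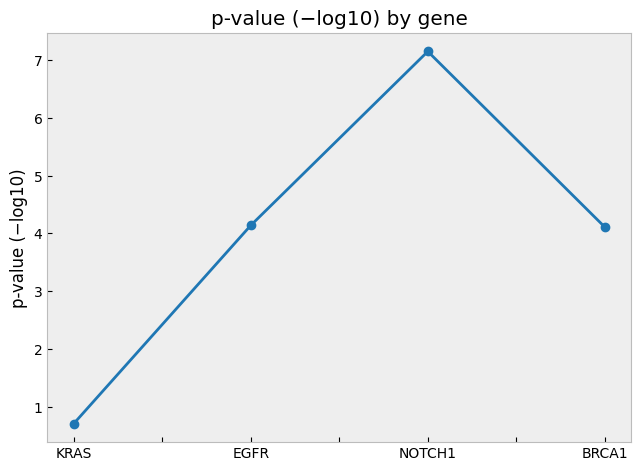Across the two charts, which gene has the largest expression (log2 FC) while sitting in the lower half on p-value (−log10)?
KRAS

Chart 2 median p-value (−log10) ≈ 4; below-median genes: KRAS, BRCA1. Among those, KRAS has the highest expression (log2 FC) (≈ 4.5).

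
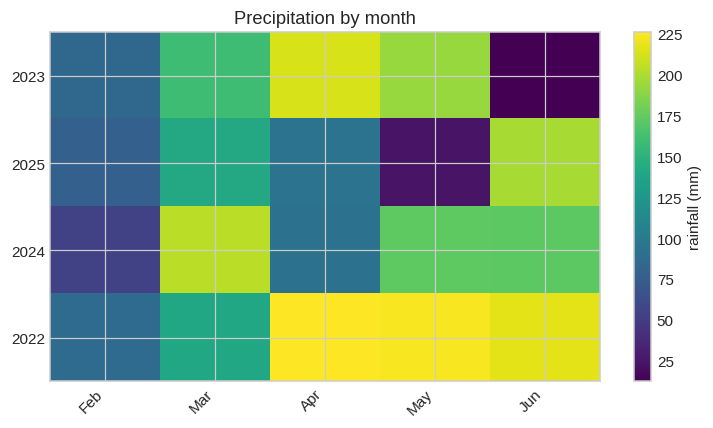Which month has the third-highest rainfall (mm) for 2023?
Top 4 for 2023: Apr ≈ 220, May ≈ 200, Mar ≈ 160, Feb ≈ 80.

Mar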